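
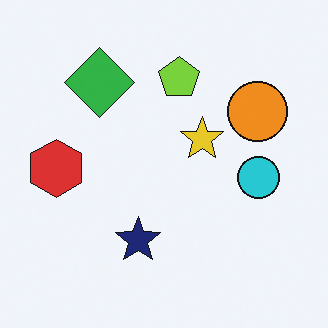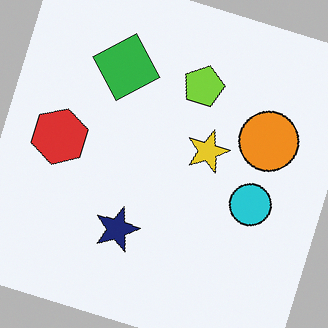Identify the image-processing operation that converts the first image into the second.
The image was rotated clockwise by a moderate amount.

Every shape is tilted by the same angle and the image corners show triangular fill wedges — a whole-image rotation by a non-right angle.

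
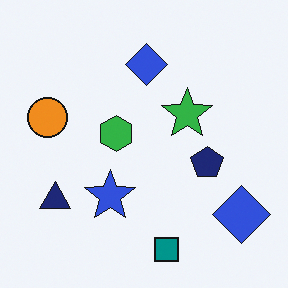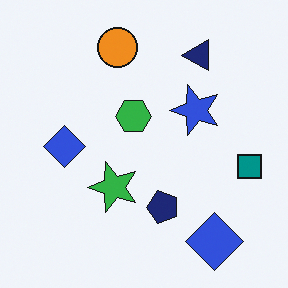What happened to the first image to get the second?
The second image is the first transposed (reflected across the top-left ↔ bottom-right diagonal).

Shapes have swapped their row and column positions — what was in the top-right is now in the bottom-left — a diagonal reflection.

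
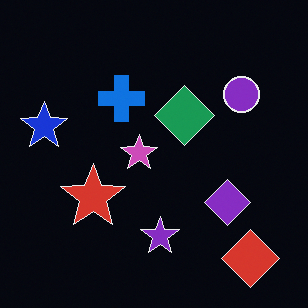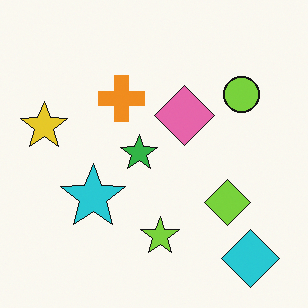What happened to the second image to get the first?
The transformation is: color-inverted (negative).

The light background has become dark and every shape's color is its complement — a photographic negative.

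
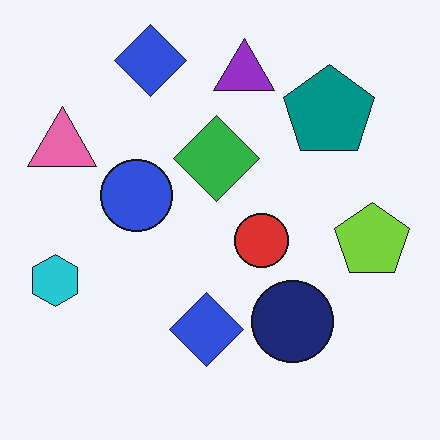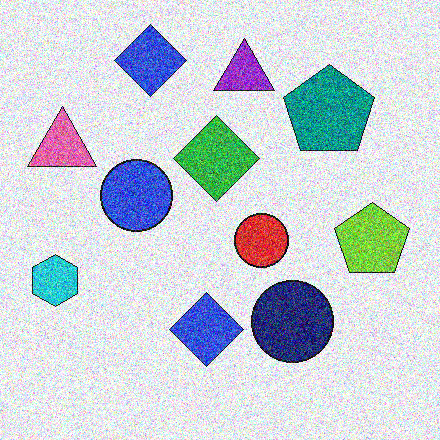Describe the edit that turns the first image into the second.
The transformation is: degraded with a thick layer of grain.

Random speckle covers the whole image, including the flat background.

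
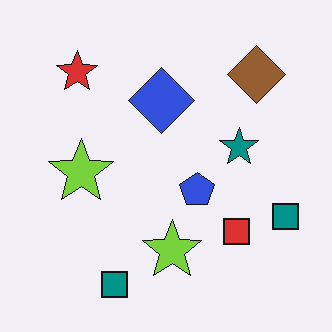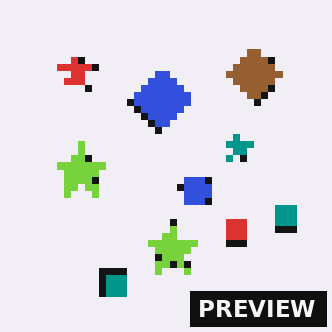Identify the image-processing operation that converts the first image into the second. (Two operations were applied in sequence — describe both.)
Moderately pixelated, then watermarked with the text "PREVIEW" in the lower-right corner.

Shapes are reduced to large square blocks; fine edges and outlines are lost — a downscale-then-upscale (mosaic) effect. A dark label reading "PREVIEW" appears in the lower-right corner.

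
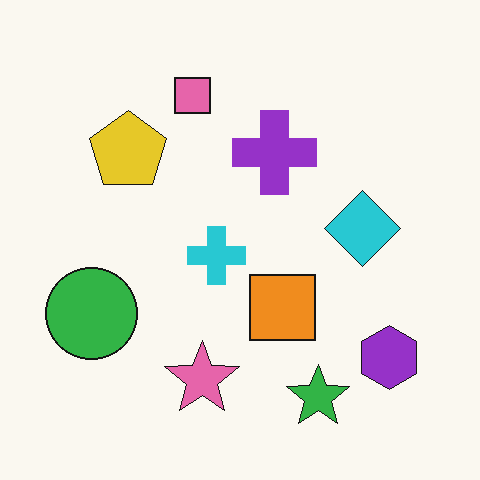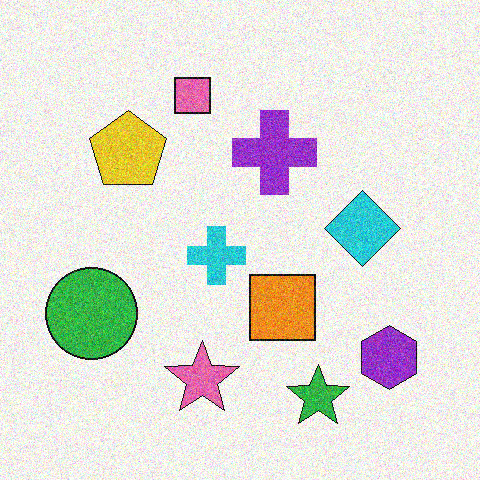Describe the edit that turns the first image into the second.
Degraded with visible gaussian noise.

Random speckle covers the whole image, including the flat background.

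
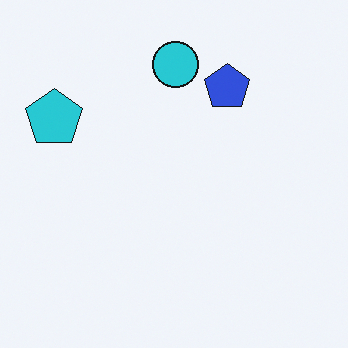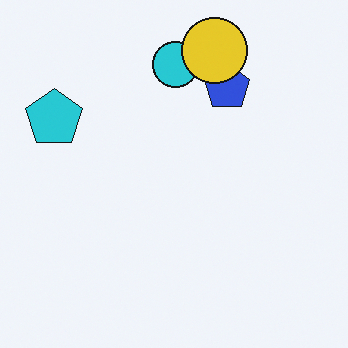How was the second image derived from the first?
The transformation is: overlaid with an additional yellow circle.

A yellow circle appears in the second image that is absent from the first.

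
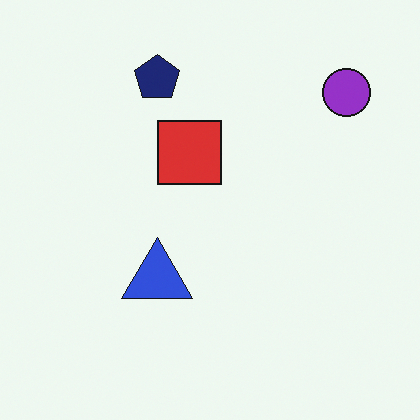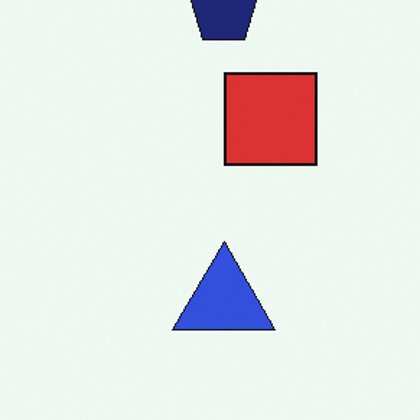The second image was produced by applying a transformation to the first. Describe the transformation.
This is the original image cropped to a modestly smaller region and rescaled.

The visible shapes are larger and the field of view is narrower; shapes near the original edges may be partly or wholly outside the frame — a crop-and-rescale.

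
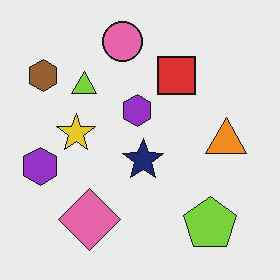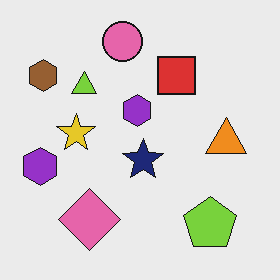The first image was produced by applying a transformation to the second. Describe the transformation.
JPEG-compressed with visible artifacts.

Blocky 8×8 compression artifacts appear around shape edges and the flat background shows ringing — characteristic JPEG degradation.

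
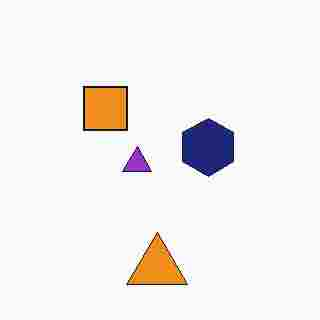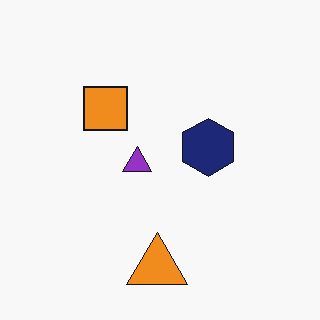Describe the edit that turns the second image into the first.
Degraded with heavy JPEG compression.

Blocky 8×8 compression artifacts appear around shape edges and the flat background shows ringing — characteristic JPEG degradation.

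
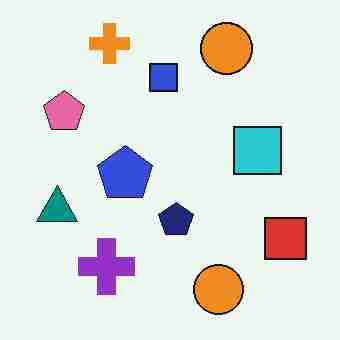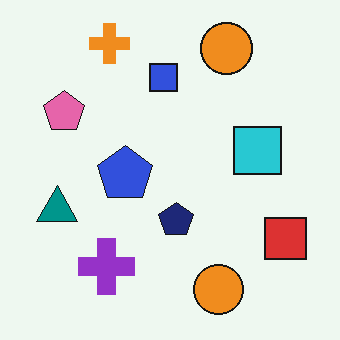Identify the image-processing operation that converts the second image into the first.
The transformation is: heavily JPEG-compressed with obvious blocking artifacts.

Blocky 8×8 compression artifacts appear around shape edges and the flat background shows ringing — characteristic JPEG degradation.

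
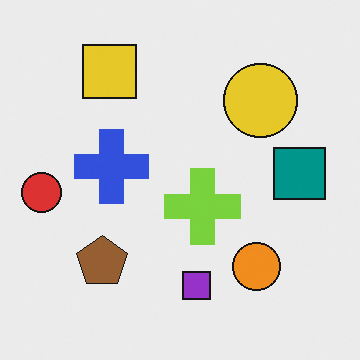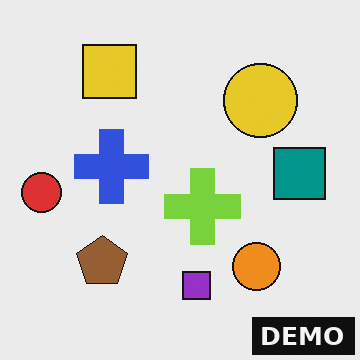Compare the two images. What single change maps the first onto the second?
The second image is the first watermarked with the text "DEMO" in the lower-right corner.

A dark label reading "DEMO" appears in the lower-right corner.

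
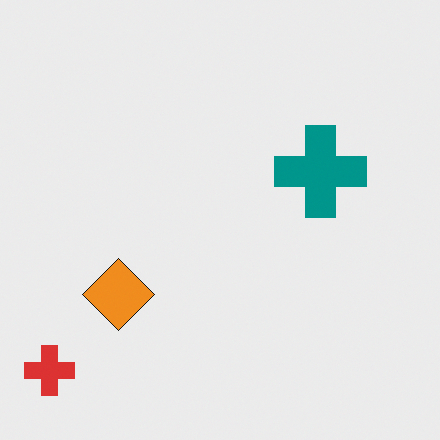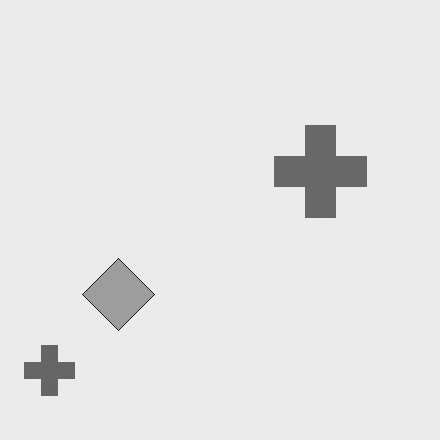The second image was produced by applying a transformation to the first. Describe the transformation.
Converted to grayscale.

All color is removed — every shape is now a shade of grey.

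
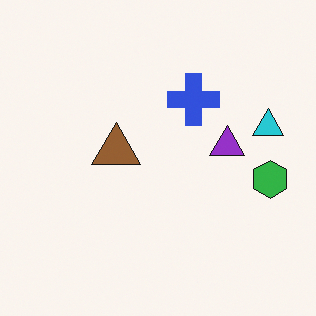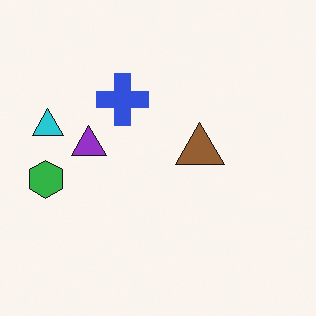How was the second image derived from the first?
It was flipped horizontally (left ↔ right).

The green hexagon is in the right of the first image and the left of the second — shapes on opposite sides of the vertical midline have swapped in a mirror flip.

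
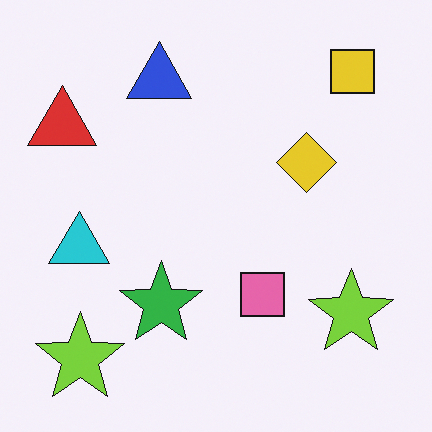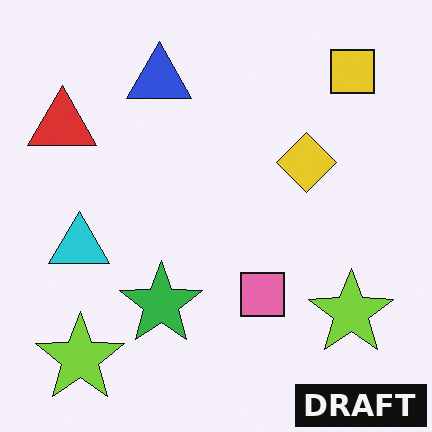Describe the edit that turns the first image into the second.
The transformation is: watermarked with the text "DRAFT" in the lower-right corner.

A dark label reading "DRAFT" appears in the lower-right corner.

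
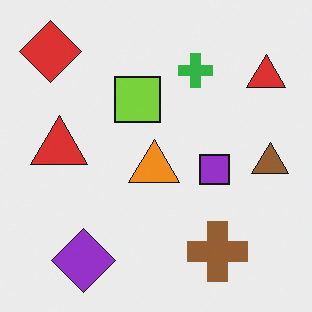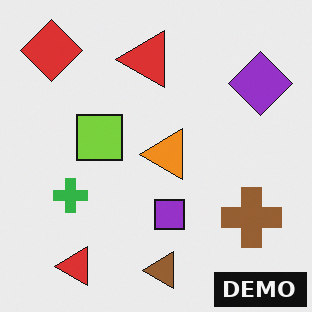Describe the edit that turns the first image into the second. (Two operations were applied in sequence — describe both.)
The image was transposed (reflected across the top-left ↔ bottom-right diagonal), then watermarked with the text "DEMO" in the lower-right corner.

Shapes have swapped their row and column positions — what was in the top-right is now in the bottom-left — a diagonal reflection. A dark label reading "DEMO" appears in the lower-right corner.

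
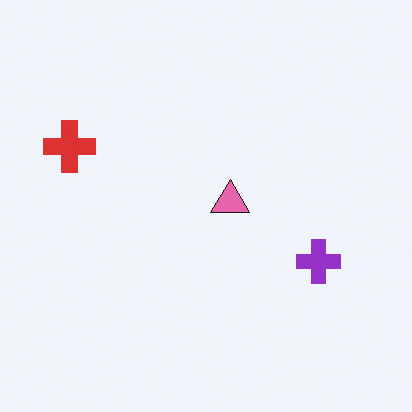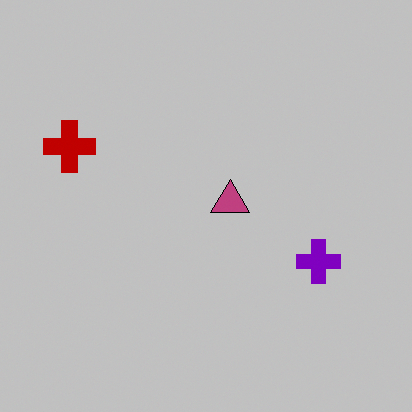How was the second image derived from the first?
The transformation is: aggressively posterized.

Each flat color has snapped to a coarser quantized level — most visibly, the near-white background has dropped to a flat grey.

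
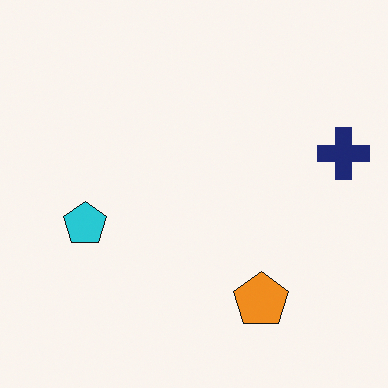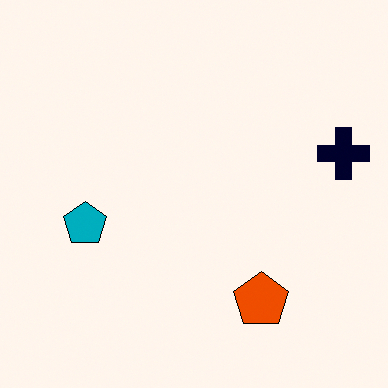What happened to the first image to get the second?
The second image is the first boosted in contrast.

Tones are pushed away from mid-grey across the whole image — a global contrast change.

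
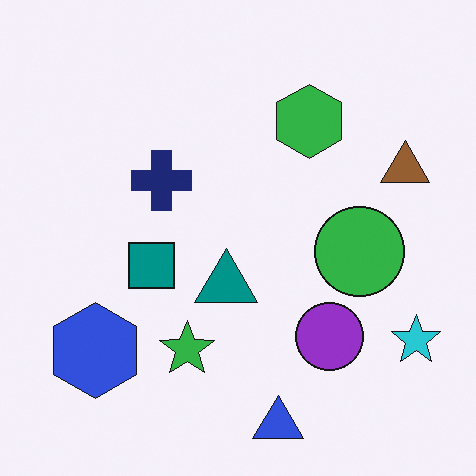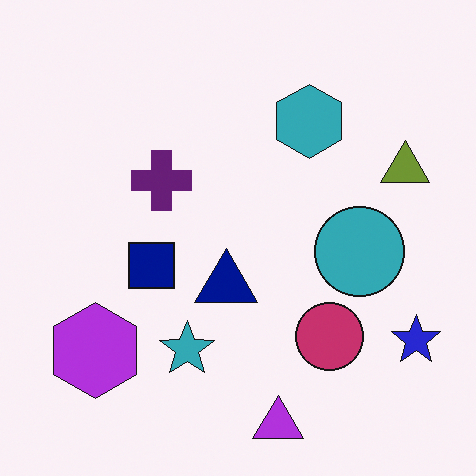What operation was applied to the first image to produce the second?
Hue-shifted by a small amount.

Every shape's color has rotated by the same amount around the hue wheel — a uniform hue shift.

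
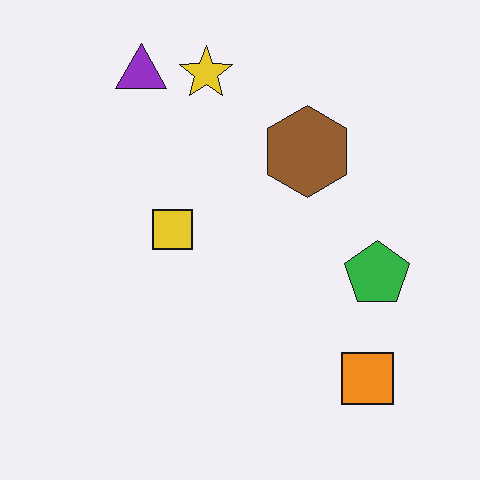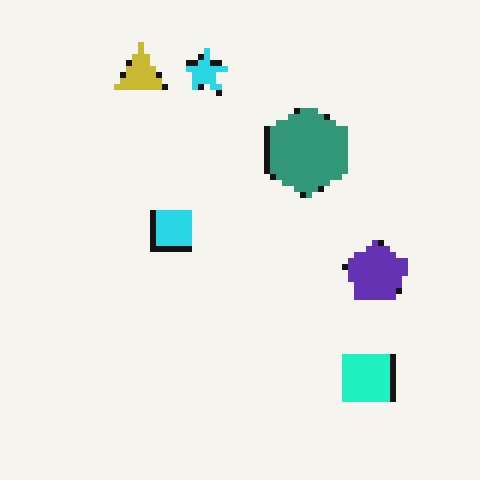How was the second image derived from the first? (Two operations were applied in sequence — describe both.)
Hue-shifted noticeably, then pixelated into visible square blocks.

Every shape's color has rotated by the same amount around the hue wheel — a uniform hue shift. Shapes are reduced to large square blocks; fine edges and outlines are lost — a downscale-then-upscale (mosaic) effect.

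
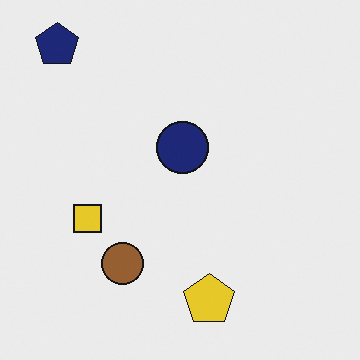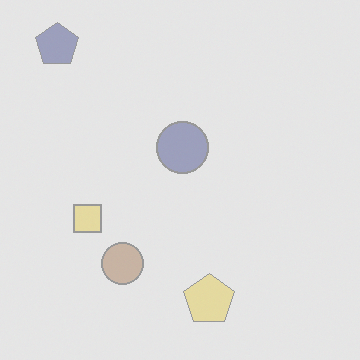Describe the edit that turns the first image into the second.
The second image is the first given much lower contrast.

Tones are pushed toward mid-grey across the whole image — a global contrast change.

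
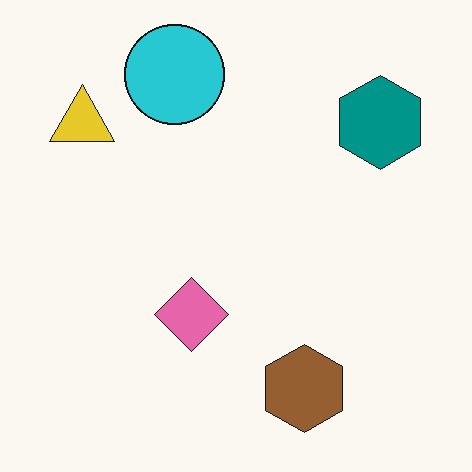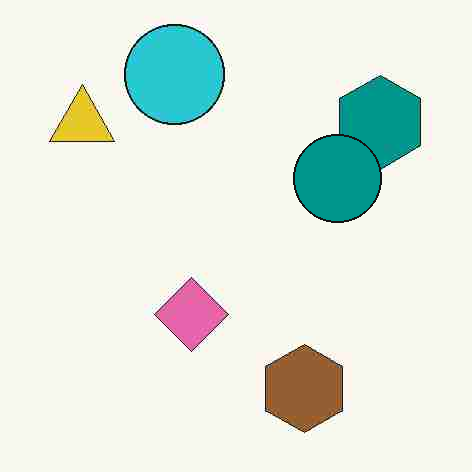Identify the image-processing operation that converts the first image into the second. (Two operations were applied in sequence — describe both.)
This is the original image degraded with heavy JPEG compression, then overlaid with an additional teal circle.

Blocky 8×8 compression artifacts appear around shape edges and the flat background shows ringing — characteristic JPEG degradation. A teal circle appears in the second image that is absent from the first.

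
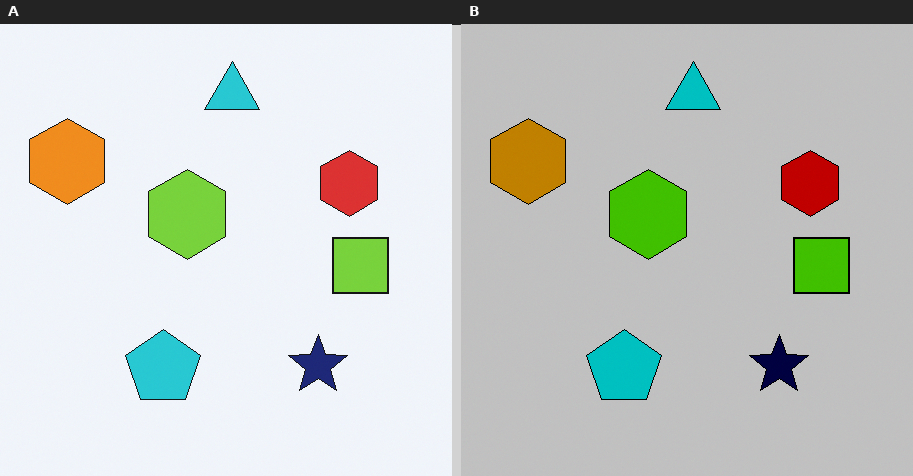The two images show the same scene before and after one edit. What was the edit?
This is the original image heavily posterized to just a handful of flat colors.

Each flat color has snapped to a coarser quantized level — most visibly, the near-white background has dropped to a flat grey.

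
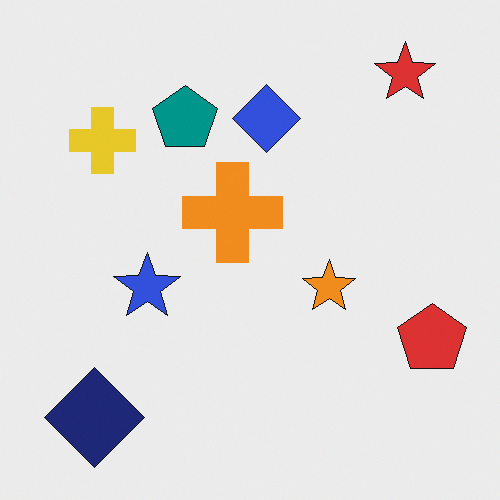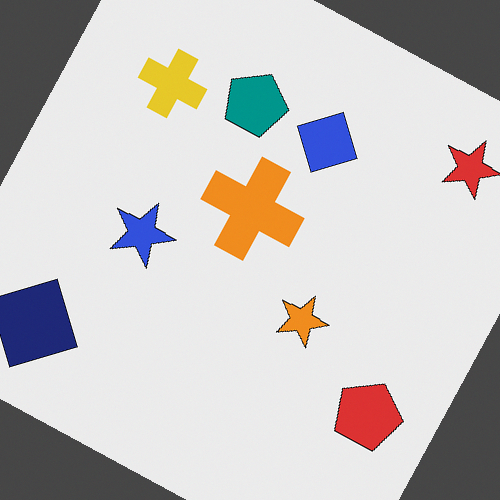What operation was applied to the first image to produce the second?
The second image is the first rotated clockwise by a clearly visible amount.

Every shape is tilted by the same angle and the image corners show triangular fill wedges — a whole-image rotation by a non-right angle.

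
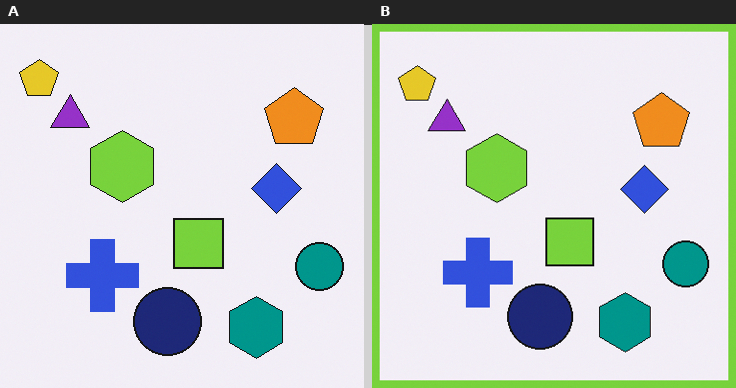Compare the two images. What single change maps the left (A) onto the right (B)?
The image was framed with a lime border.

A solid lime frame runs around the edge of the right (B) image, with the content slightly shrunk inside it.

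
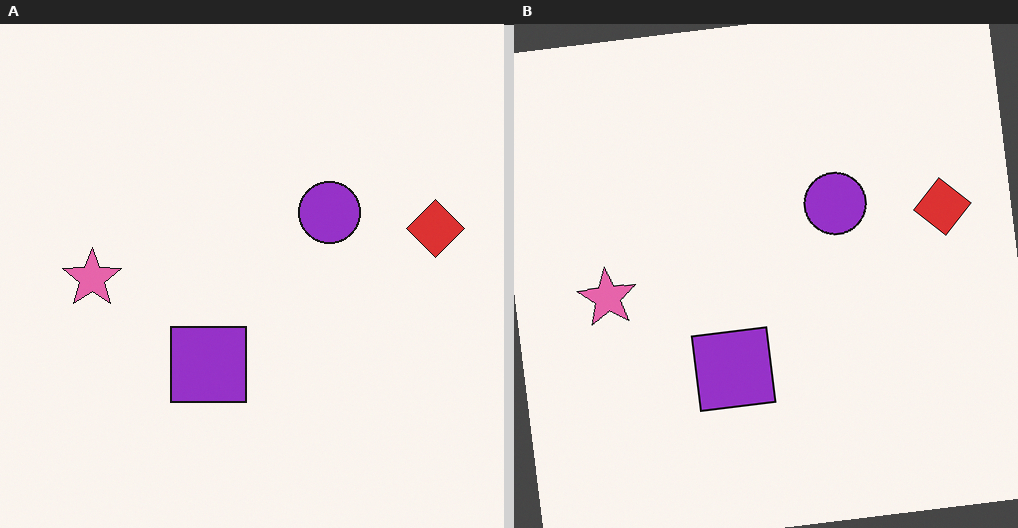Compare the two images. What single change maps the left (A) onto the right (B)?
The transformation is: rotated counter-clockwise by a small amount.

Every shape is tilted by the same angle and the image corners show triangular fill wedges — a whole-image rotation by a non-right angle.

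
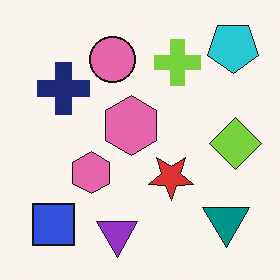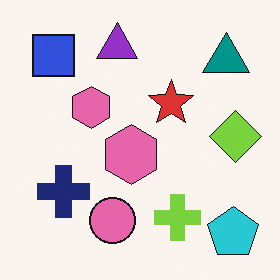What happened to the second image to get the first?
The image was flipped vertically (top ↔ bottom).

The purple triangle is in the top of the second image and the bottom of the first — shapes on opposite sides of the horizontal midline have swapped in a mirror flip.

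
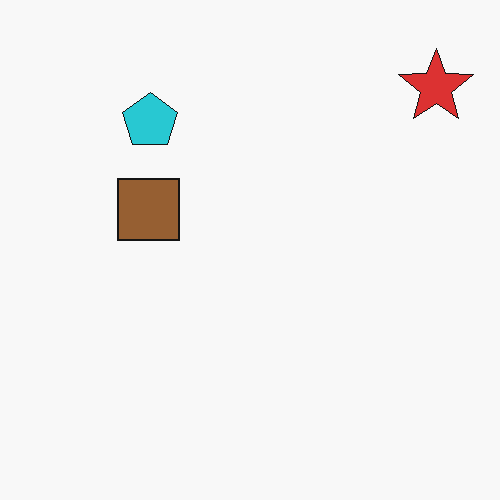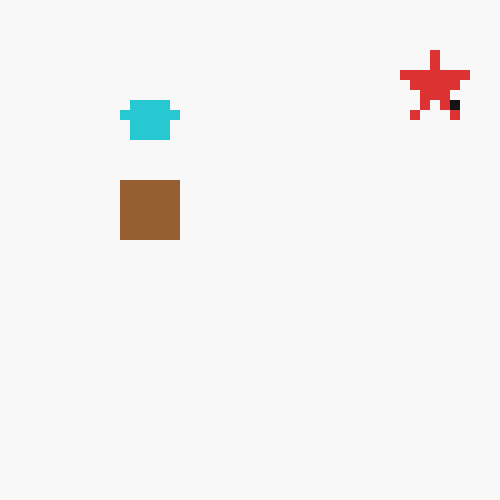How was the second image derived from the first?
Coarsely pixelated.

Shapes are reduced to large square blocks; fine edges and outlines are lost — a downscale-then-upscale (mosaic) effect.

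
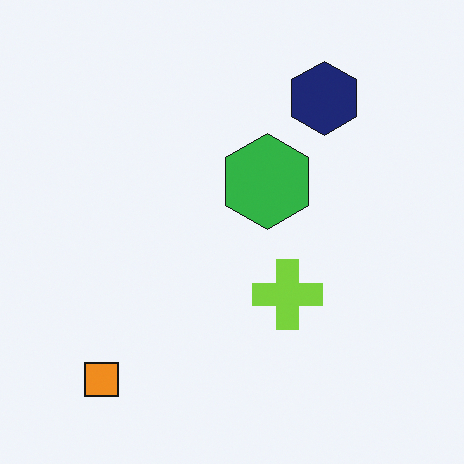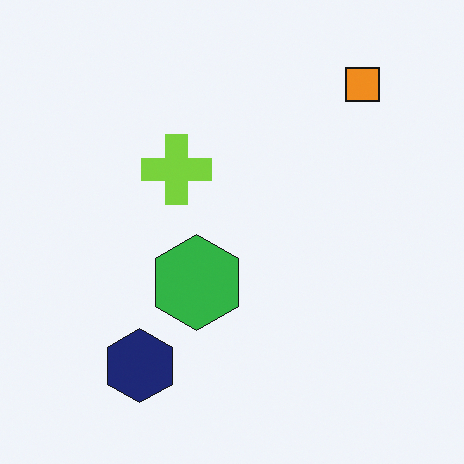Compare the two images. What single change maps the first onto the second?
It was rotated 180°.

The orange square sits in the bottom-left of the first image and the top-right of the second — consistent with a whole-image 180° rotation.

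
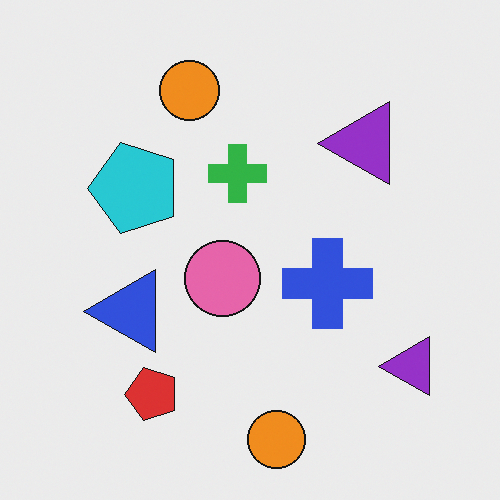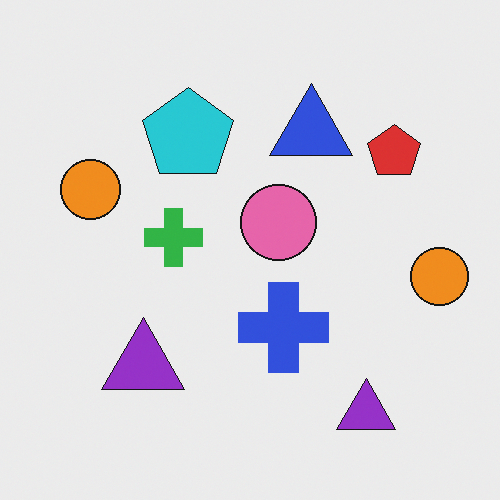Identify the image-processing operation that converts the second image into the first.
The image was transposed (reflected across the top-left ↔ bottom-right diagonal).

Shapes have swapped their row and column positions — what was in the top-right is now in the bottom-left — a diagonal reflection.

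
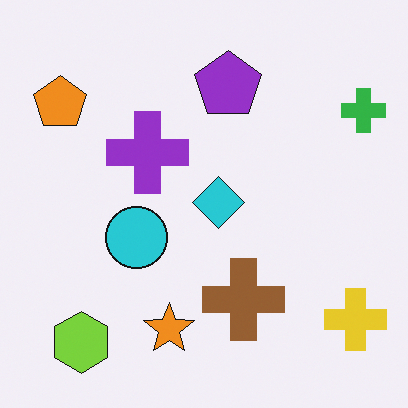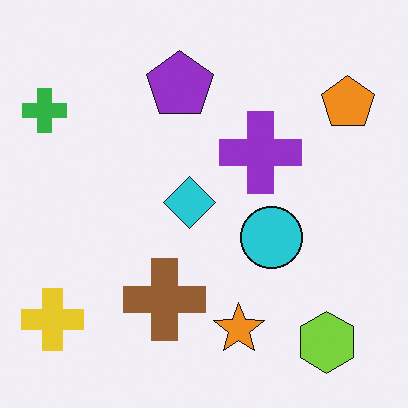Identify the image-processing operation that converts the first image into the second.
Flipped horizontally (left ↔ right).

The green cross is in the top-right of the first image and the top-left of the second — shapes on opposite sides of the vertical midline have swapped in a mirror flip.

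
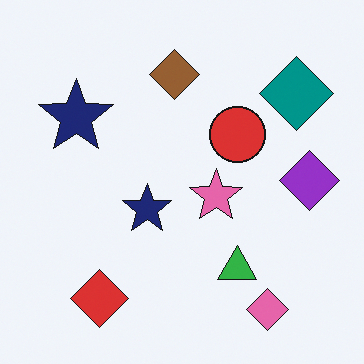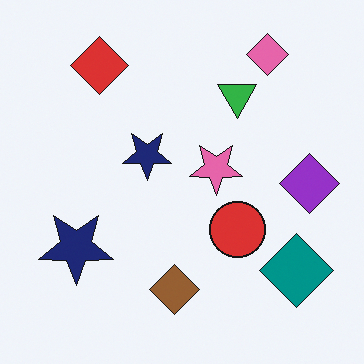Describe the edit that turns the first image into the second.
The second image is the first flipped vertically (top ↔ bottom).

The pink diamond is in the bottom-right of the first image and the top-right of the second — shapes on opposite sides of the horizontal midline have swapped in a mirror flip.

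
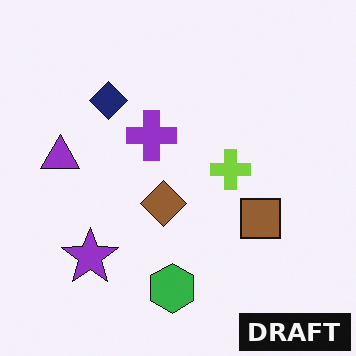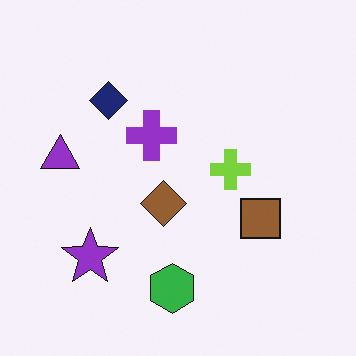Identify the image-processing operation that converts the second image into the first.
The transformation is: watermarked with the text "DRAFT" in the lower-right corner.

A dark label reading "DRAFT" appears in the lower-right corner.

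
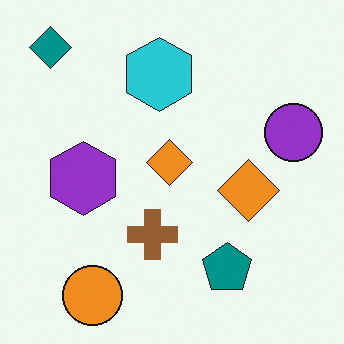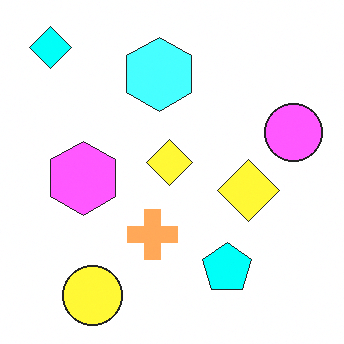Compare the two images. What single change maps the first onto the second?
It was noticeably brightened.

Every pixel — background and shapes alike — is uniformly brightened.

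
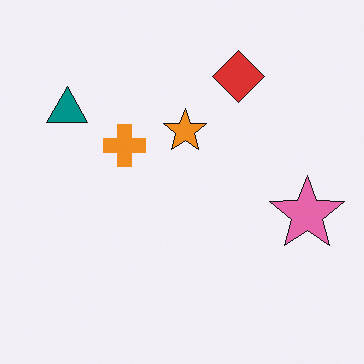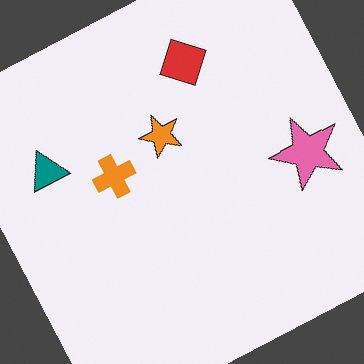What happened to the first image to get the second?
The second image is the first rotated counter-clockwise by a moderate amount.

Every shape is tilted by the same angle and the image corners show triangular fill wedges — a whole-image rotation by a non-right angle.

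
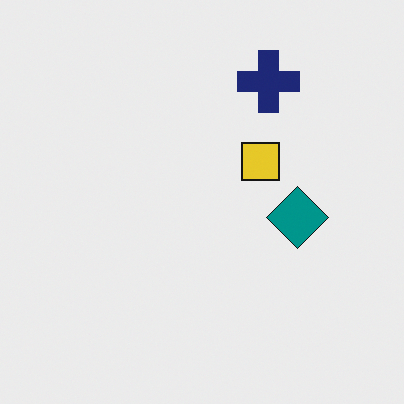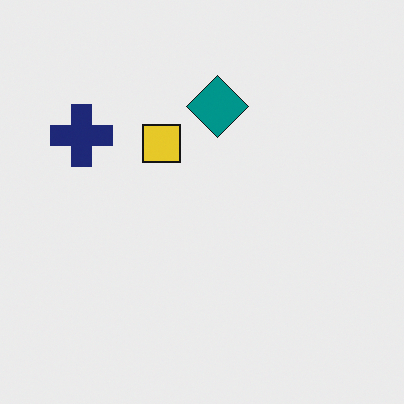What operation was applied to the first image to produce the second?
It was rotated 90° counter-clockwise.

The navy cross sits in the top of the first image and the left of the second — consistent with a whole-image 90° counter-clockwise rotation.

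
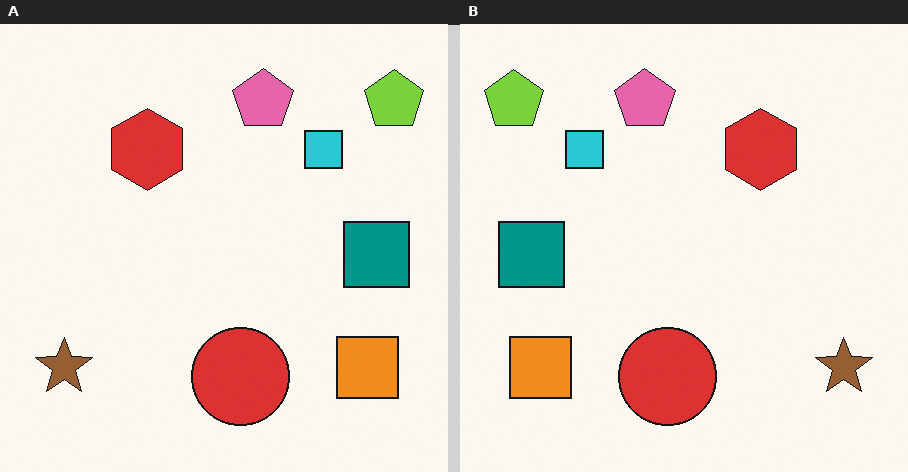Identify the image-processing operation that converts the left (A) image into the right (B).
This is the original image flipped horizontally (left ↔ right).

The lime pentagon is in the top-right of the left (A) image and the top-left of the right (B) — shapes on opposite sides of the vertical midline have swapped in a mirror flip.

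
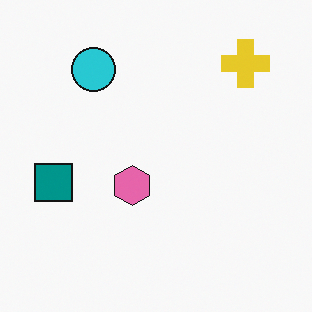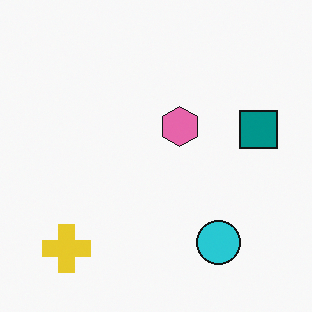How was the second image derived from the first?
Rotated 180°.

The yellow cross sits in the top-right of the first image and the bottom-left of the second — consistent with a whole-image 180° rotation.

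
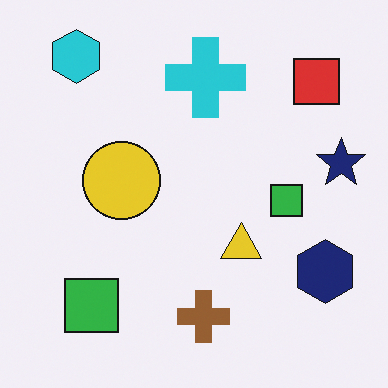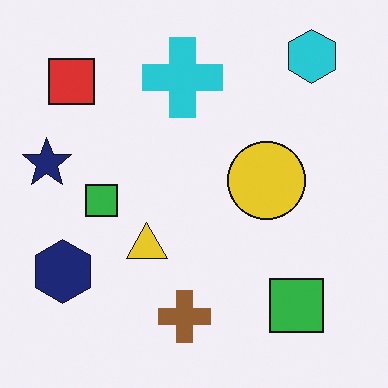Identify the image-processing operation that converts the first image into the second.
Flipped horizontally (left ↔ right).

The navy star is in the right of the first image and the left of the second — shapes on opposite sides of the vertical midline have swapped in a mirror flip.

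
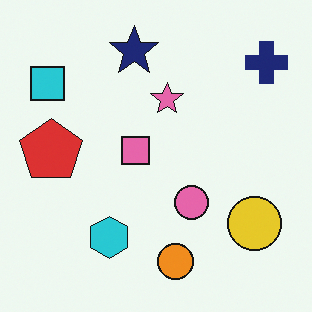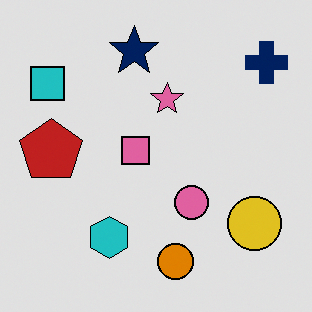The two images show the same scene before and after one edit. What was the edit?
The second image is the first posterized to a reduced palette.

Each flat color has snapped to a coarser quantized level — most visibly, the near-white background has dropped to a flat grey.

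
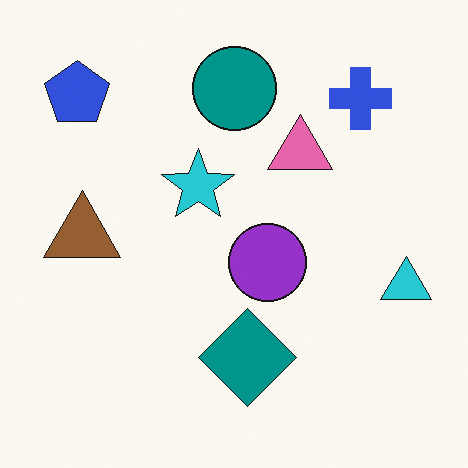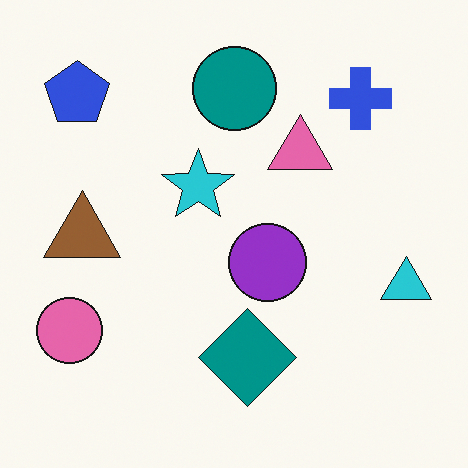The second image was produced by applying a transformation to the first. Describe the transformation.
This is the original image overlaid with an additional pink circle.

A pink circle appears in the second image that is absent from the first.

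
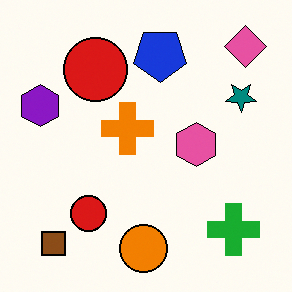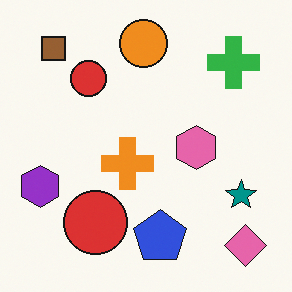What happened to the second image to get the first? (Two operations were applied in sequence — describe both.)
The transformation is: flipped vertically (top ↔ bottom), then given slightly increased contrast.

The orange circle is in the top of the second image and the bottom of the first — shapes on opposite sides of the horizontal midline have swapped in a mirror flip. Tones are pushed away from mid-grey across the whole image — a global contrast change.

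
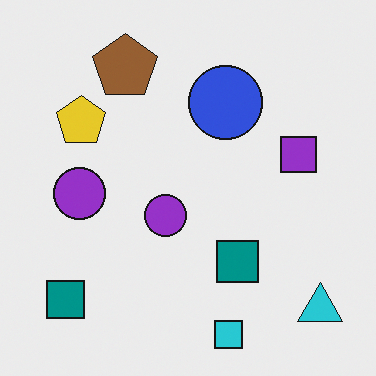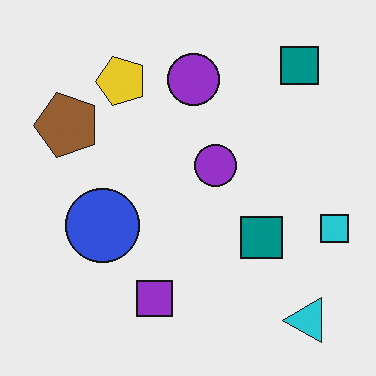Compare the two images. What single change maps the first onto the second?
The transformation is: transposed (reflected across the top-left ↔ bottom-right diagonal).

Shapes have swapped their row and column positions — what was in the top-right is now in the bottom-left — a diagonal reflection.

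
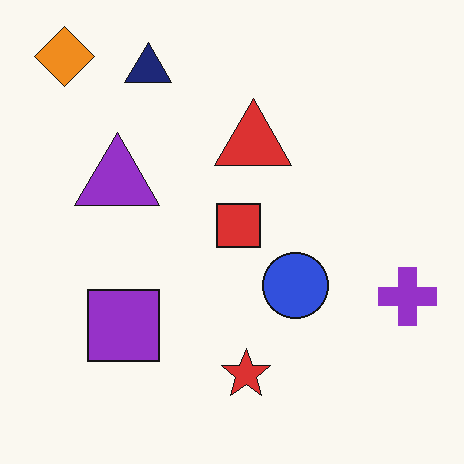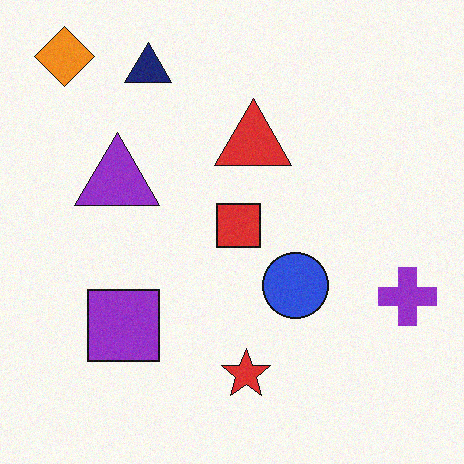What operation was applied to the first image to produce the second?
Degraded with a light layer of grain.

Random speckle covers the whole image, including the flat background.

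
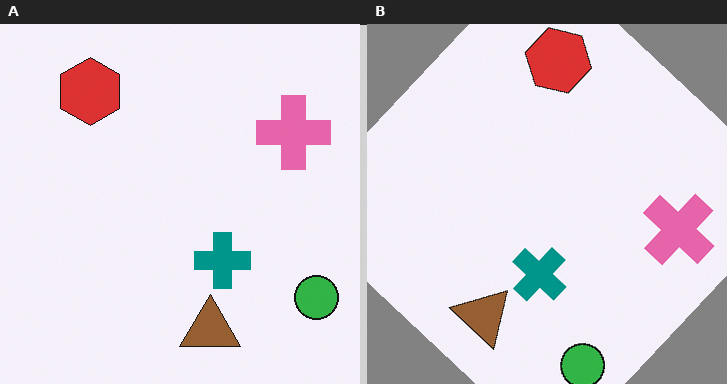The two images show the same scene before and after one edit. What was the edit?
The image was rotated clockwise by a large amount — several tens of degrees.

Every shape is tilted by the same angle and the image corners show triangular fill wedges — a whole-image rotation by a non-right angle.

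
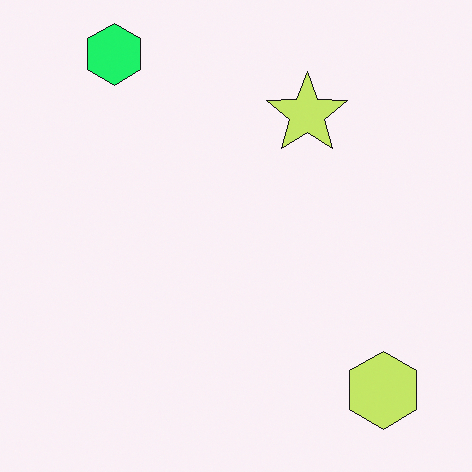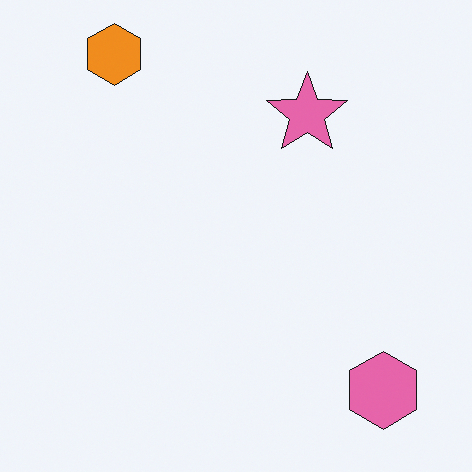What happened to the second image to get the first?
Hue-shifted through roughly a third of the color wheel.

Every shape's color has rotated by the same amount around the hue wheel — a uniform hue shift.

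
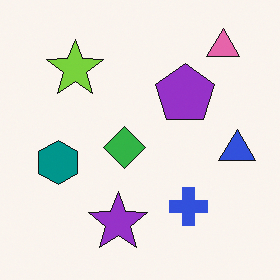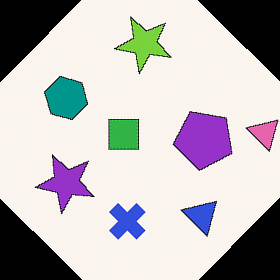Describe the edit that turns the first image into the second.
The image was rotated clockwise by a large amount — several tens of degrees.

Every shape is tilted by the same angle and the image corners show triangular fill wedges — a whole-image rotation by a non-right angle.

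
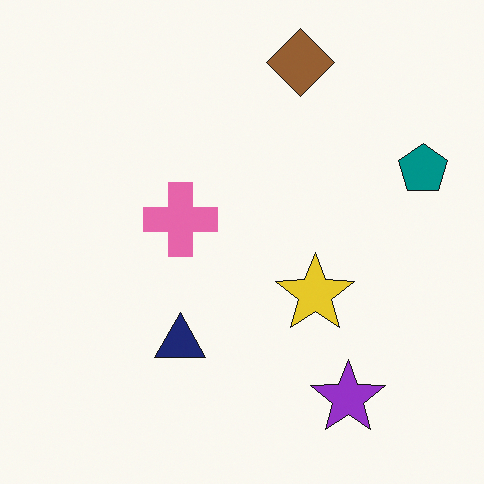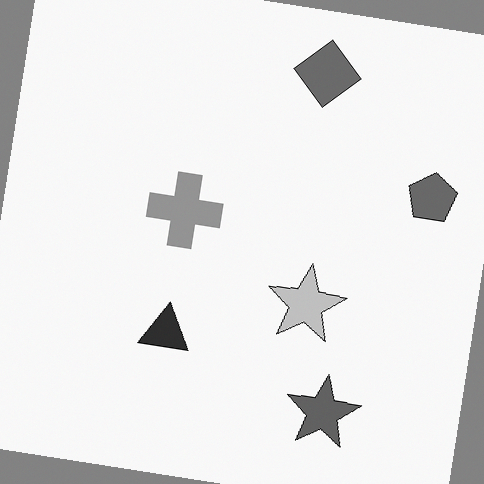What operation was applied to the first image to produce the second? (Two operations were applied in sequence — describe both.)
It was converted to grayscale, then rotated clockwise by a few degrees.

All color is removed — every shape is now a shade of grey. Every shape is tilted by the same angle and the image corners show triangular fill wedges — a whole-image rotation by a non-right angle.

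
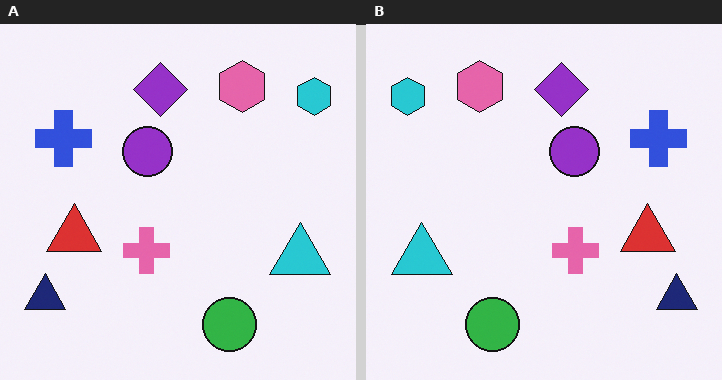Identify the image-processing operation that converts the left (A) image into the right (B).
This is the original image flipped horizontally (left ↔ right).

The cyan hexagon is in the top-right of the left (A) image and the top-left of the right (B) — shapes on opposite sides of the vertical midline have swapped in a mirror flip.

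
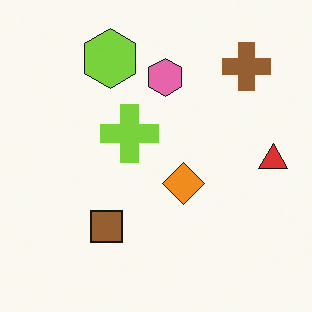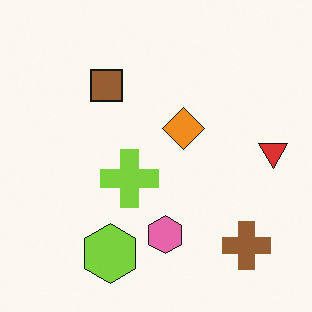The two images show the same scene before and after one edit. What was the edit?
Flipped vertically (top ↔ bottom).

The lime hexagon is in the top of the first image and the bottom of the second — shapes on opposite sides of the horizontal midline have swapped in a mirror flip.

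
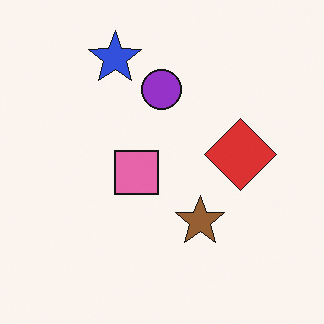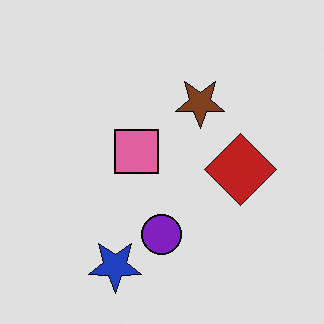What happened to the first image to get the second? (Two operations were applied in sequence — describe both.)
This is the original image flipped vertically (top ↔ bottom), then posterized to a reduced palette.

The blue star is in the top of the first image and the bottom of the second — shapes on opposite sides of the horizontal midline have swapped in a mirror flip. Each flat color has snapped to a coarser quantized level — most visibly, the near-white background has dropped to a flat grey.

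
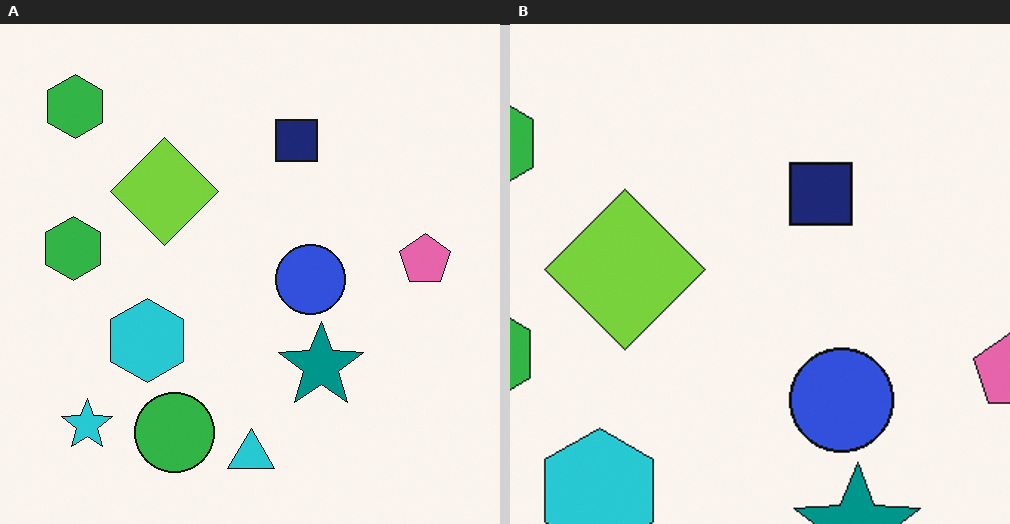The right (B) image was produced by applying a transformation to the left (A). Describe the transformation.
It was cropped slightly and scaled back up.

The visible shapes are larger and the field of view is narrower; shapes near the original edges may be partly or wholly outside the frame — a crop-and-rescale.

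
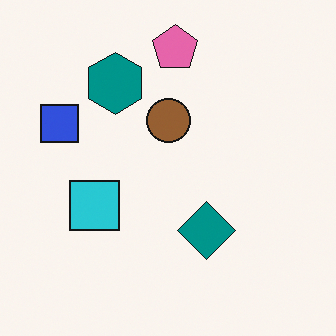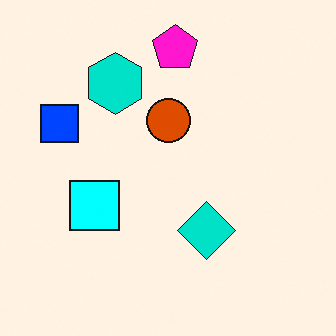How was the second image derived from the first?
This is the original image heavily oversaturated.

All colors are more vivid — a global saturation change.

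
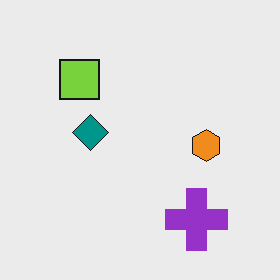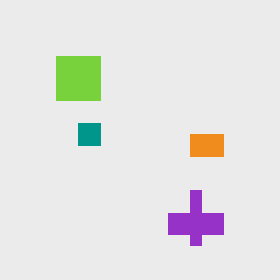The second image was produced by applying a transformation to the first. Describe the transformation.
The transformation is: coarsely pixelated.

Shapes are reduced to large square blocks; fine edges and outlines are lost — a downscale-then-upscale (mosaic) effect.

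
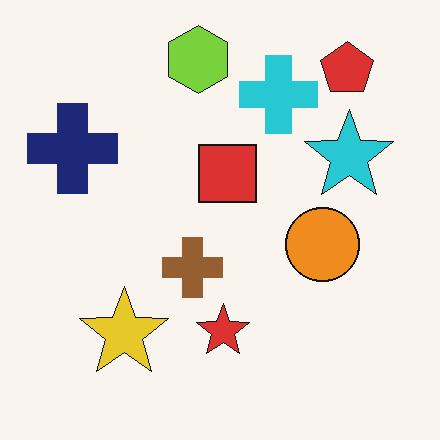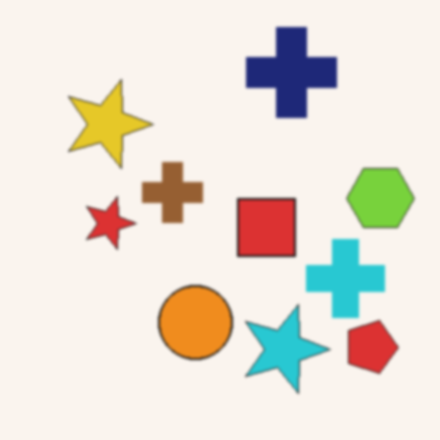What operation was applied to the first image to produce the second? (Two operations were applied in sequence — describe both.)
This is the original image lightly blurred, then rotated 90° clockwise.

Shape edges and outlines are uniformly softened across the whole image. The red pentagon sits in the top-right of the first image and the bottom-right of the second — consistent with a whole-image 90° clockwise rotation.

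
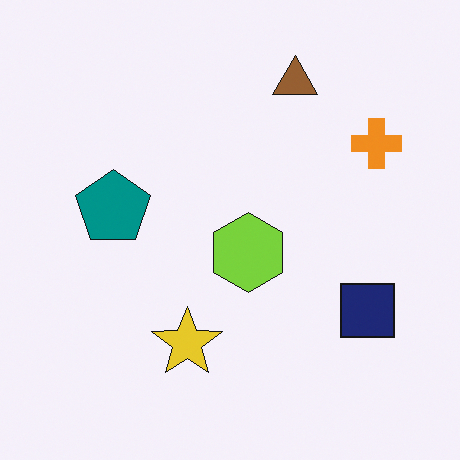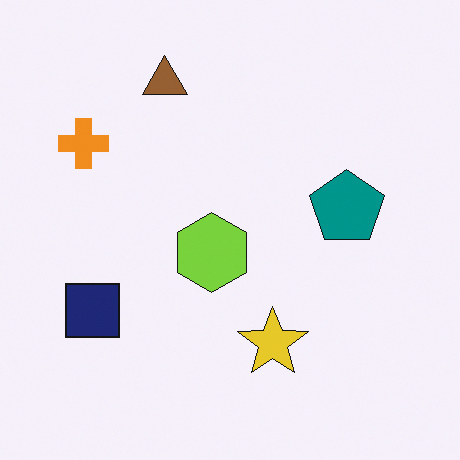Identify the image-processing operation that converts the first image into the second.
The image was flipped horizontally (left ↔ right).

The orange cross is in the top-right of the first image and the top-left of the second — shapes on opposite sides of the vertical midline have swapped in a mirror flip.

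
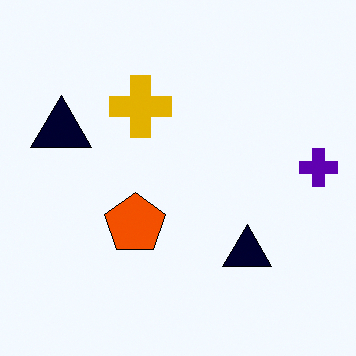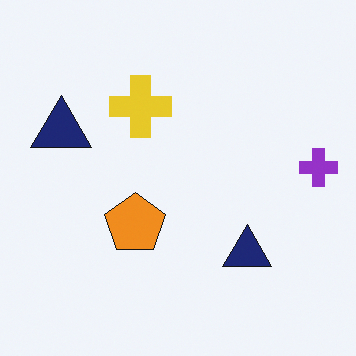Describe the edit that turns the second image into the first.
The transformation is: boosted in contrast.

Tones are pushed away from mid-grey across the whole image — a global contrast change.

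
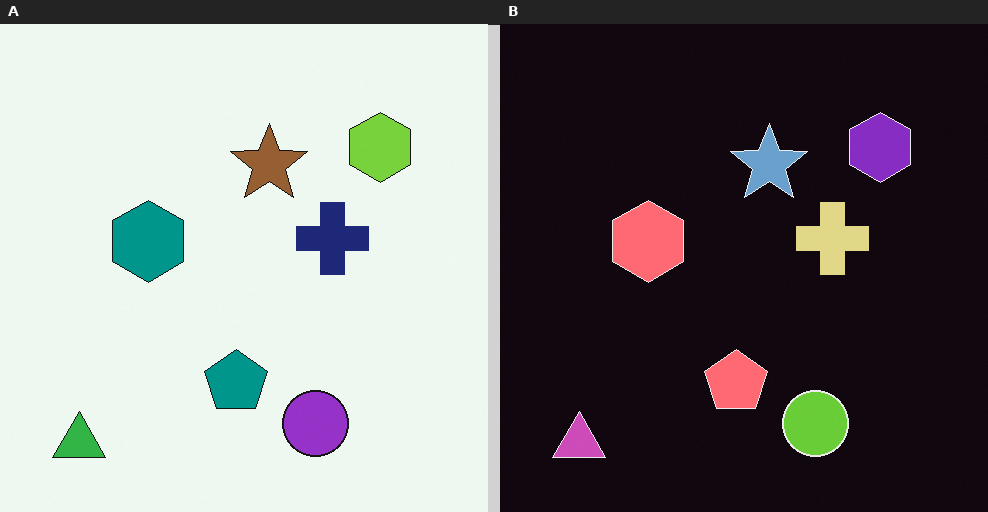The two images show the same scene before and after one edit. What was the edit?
This is the original image color-inverted (negative).

The light background has become dark and every shape's color is its complement — a photographic negative.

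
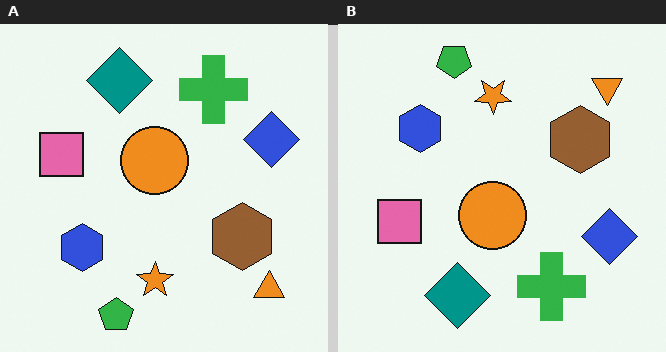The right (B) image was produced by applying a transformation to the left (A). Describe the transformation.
This is the original image flipped vertically (top ↔ bottom).

The green pentagon is in the bottom of the left (A) image and the top of the right (B) — shapes on opposite sides of the horizontal midline have swapped in a mirror flip.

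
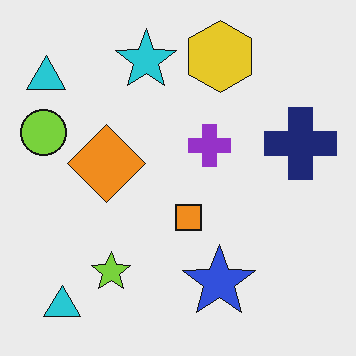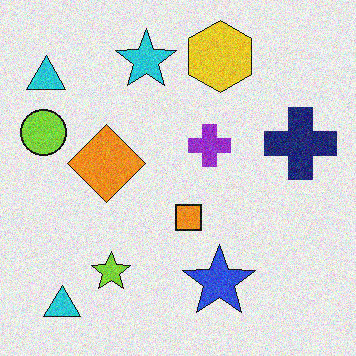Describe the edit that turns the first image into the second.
The transformation is: degraded with moderate additive noise.

Random speckle covers the whole image, including the flat background.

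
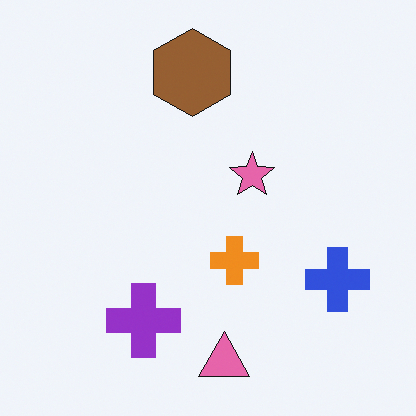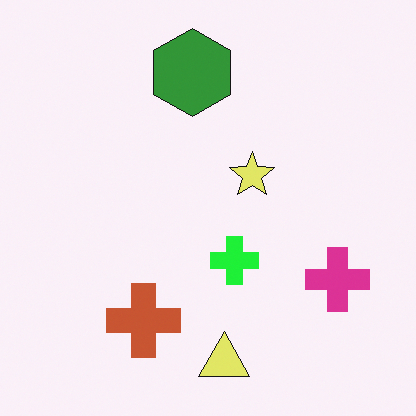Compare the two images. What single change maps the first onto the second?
The second image is the first hue-shifted noticeably.

Every shape's color has rotated by the same amount around the hue wheel — a uniform hue shift.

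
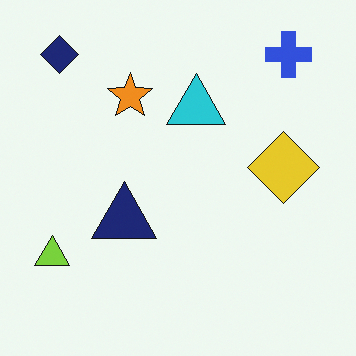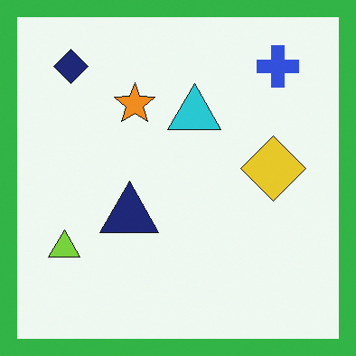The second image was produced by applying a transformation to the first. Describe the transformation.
The image was framed with a green border.

A solid green frame runs around the edge of the second image, with the content slightly shrunk inside it.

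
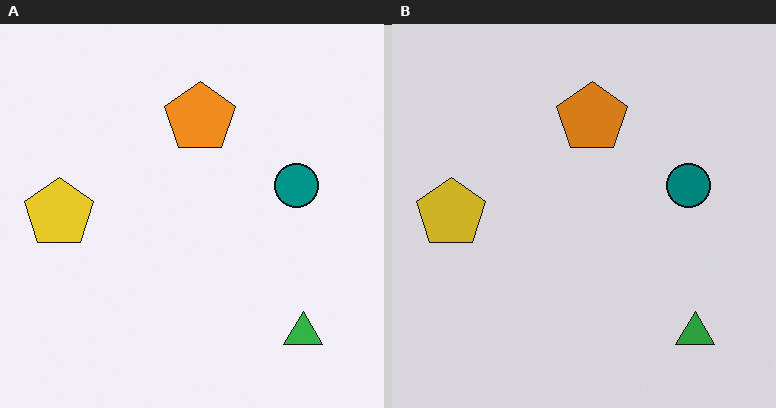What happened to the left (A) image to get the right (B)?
The image was slightly darkened.

Every pixel — background and shapes alike — is uniformly darkened.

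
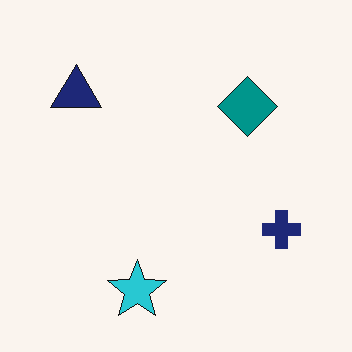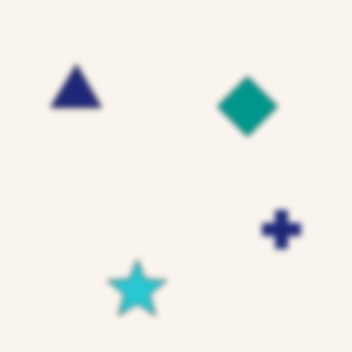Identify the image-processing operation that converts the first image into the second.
It was noticeably gaussian-blurred.

Shape edges and outlines are uniformly softened across the whole image.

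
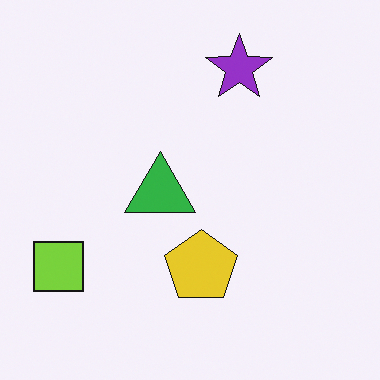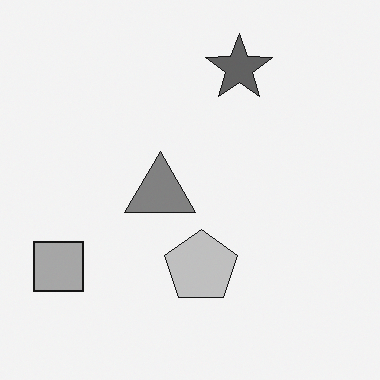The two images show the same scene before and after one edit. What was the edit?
The image was converted to grayscale.

All color is removed — every shape is now a shade of grey.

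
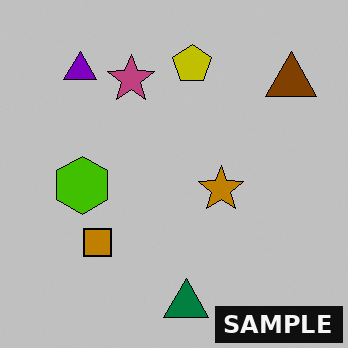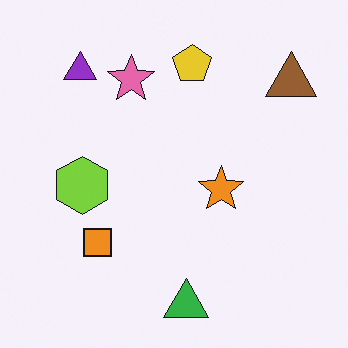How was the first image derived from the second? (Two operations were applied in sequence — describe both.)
Heavily posterized to just a handful of flat colors, then watermarked with the text "SAMPLE" in the lower-right corner.

Each flat color has snapped to a coarser quantized level — most visibly, the near-white background has dropped to a flat grey. A dark label reading "SAMPLE" appears in the lower-right corner.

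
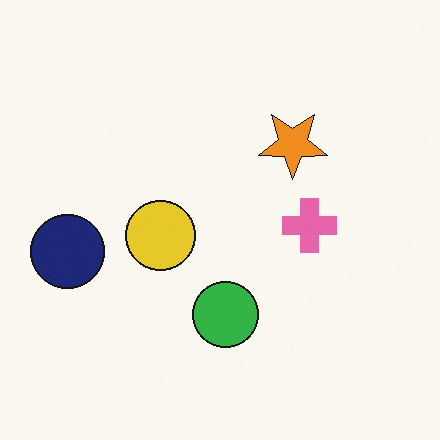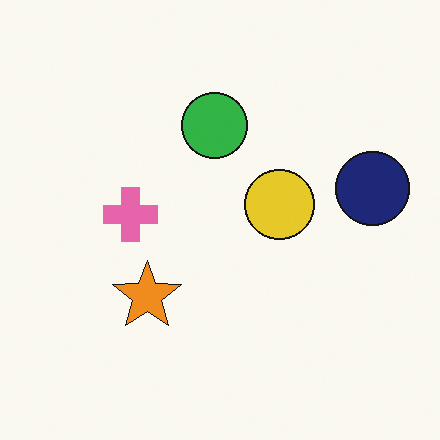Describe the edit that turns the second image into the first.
The transformation is: rotated 180°.

The navy circle sits in the right of the second image and the left of the first — consistent with a whole-image 180° rotation.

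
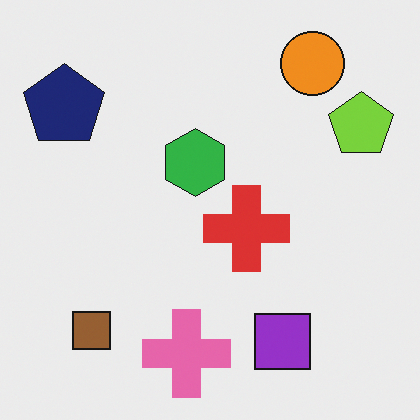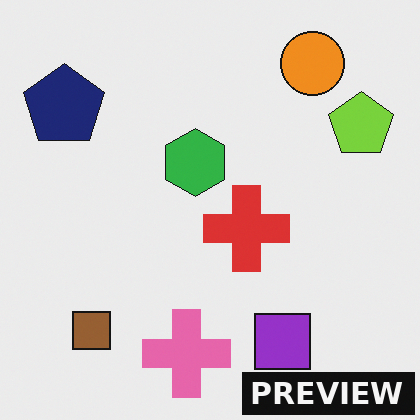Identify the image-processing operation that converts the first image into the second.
This is the original image watermarked with the text "PREVIEW" in the lower-right corner.

A dark label reading "PREVIEW" appears in the lower-right corner.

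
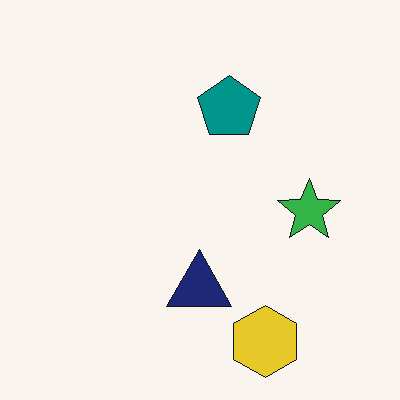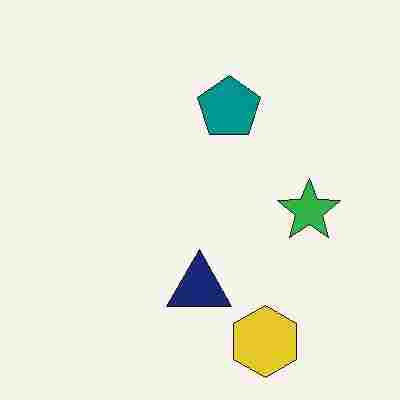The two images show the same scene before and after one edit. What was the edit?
The image was degraded with heavy JPEG compression.

Blocky 8×8 compression artifacts appear around shape edges and the flat background shows ringing — characteristic JPEG degradation.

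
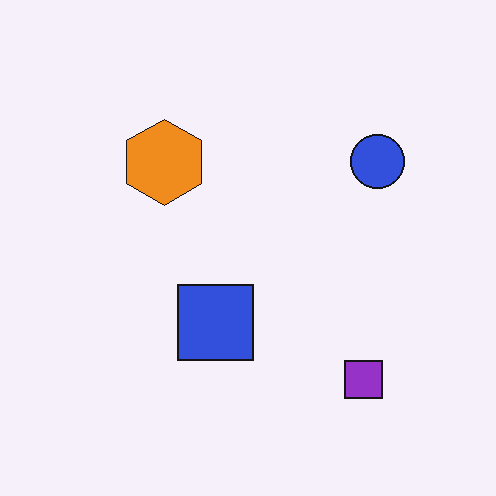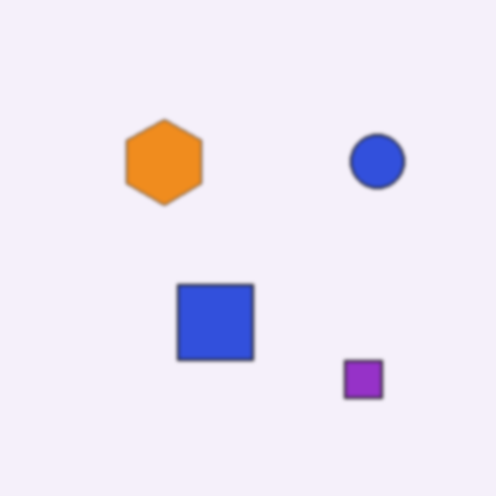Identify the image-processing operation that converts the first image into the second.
Slightly softened.

Shape edges and outlines are uniformly softened across the whole image.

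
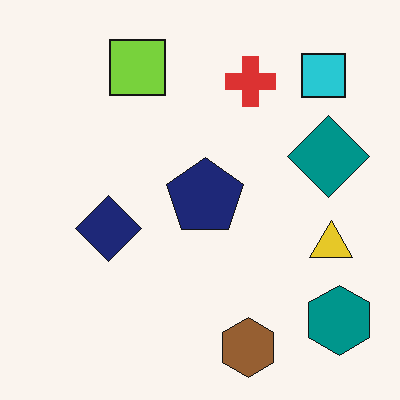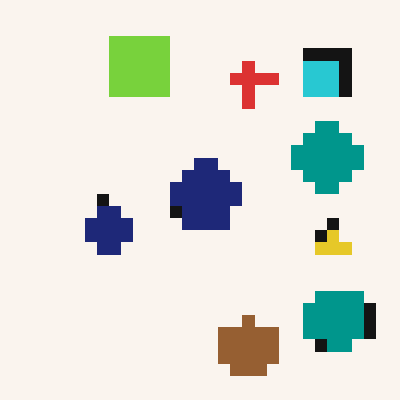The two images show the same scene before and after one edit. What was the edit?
The image was coarsely pixelated.

Shapes are reduced to large square blocks; fine edges and outlines are lost — a downscale-then-upscale (mosaic) effect.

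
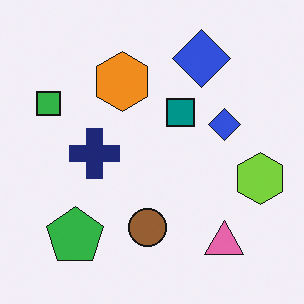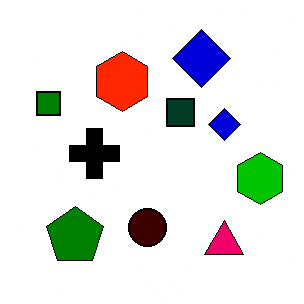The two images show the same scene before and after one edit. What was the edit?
The second image is the first boosted in contrast.

Tones are pushed away from mid-grey across the whole image — a global contrast change.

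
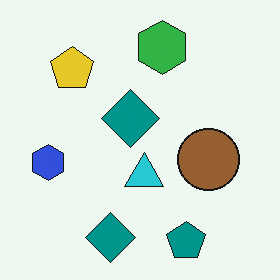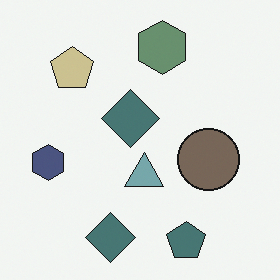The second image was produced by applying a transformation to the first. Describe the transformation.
It was heavily desaturated.

All colors are more muted and greyish — a global saturation change.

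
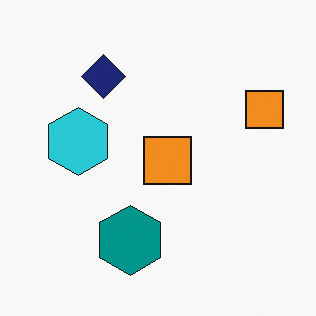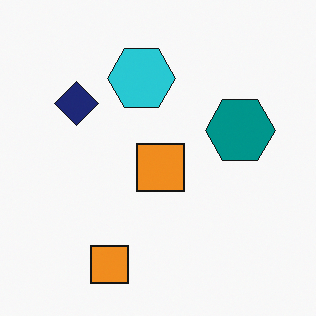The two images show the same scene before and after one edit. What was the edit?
Transposed (reflected across the top-left ↔ bottom-right diagonal).

Shapes have swapped their row and column positions — what was in the top-right is now in the bottom-left — a diagonal reflection.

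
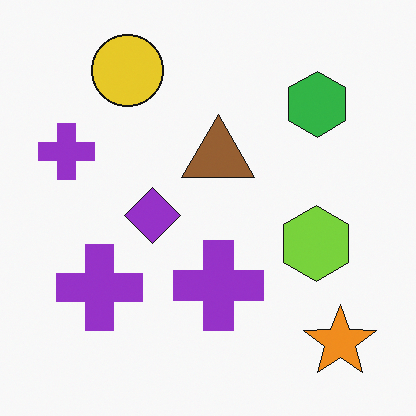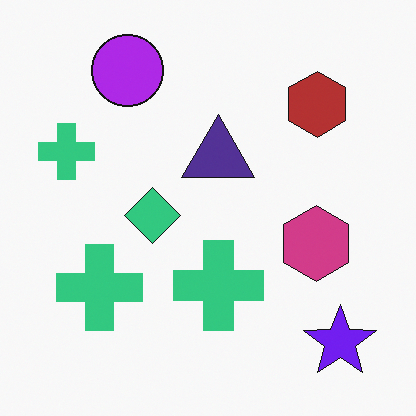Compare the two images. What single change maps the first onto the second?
The second image is the first hue-shifted through roughly half the color wheel.

Every shape's color has rotated by the same amount around the hue wheel — a uniform hue shift.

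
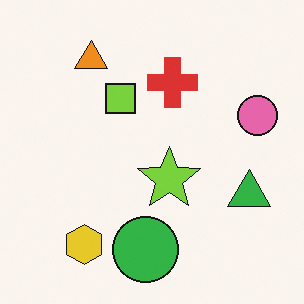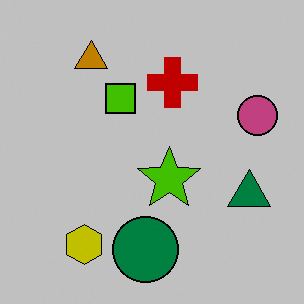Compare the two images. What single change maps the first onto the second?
This is the original image heavily posterized to just a handful of flat colors.

Each flat color has snapped to a coarser quantized level — most visibly, the near-white background has dropped to a flat grey.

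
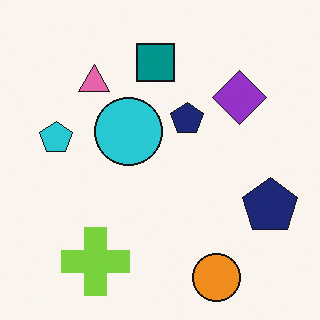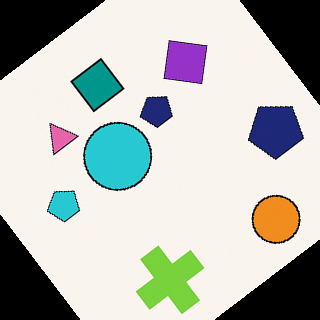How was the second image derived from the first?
Rotated counter-clockwise by a large amount — several tens of degrees.

Every shape is tilted by the same angle and the image corners show triangular fill wedges — a whole-image rotation by a non-right angle.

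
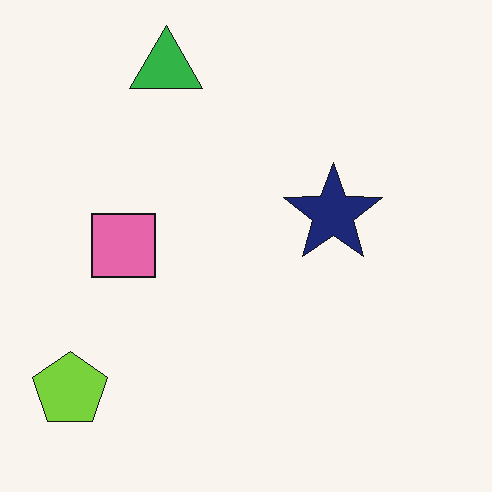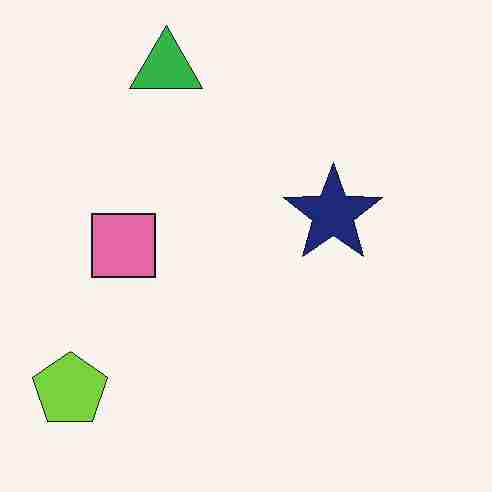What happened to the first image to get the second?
The image was heavily JPEG-compressed with obvious blocking artifacts.

Blocky 8×8 compression artifacts appear around shape edges and the flat background shows ringing — characteristic JPEG degradation.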